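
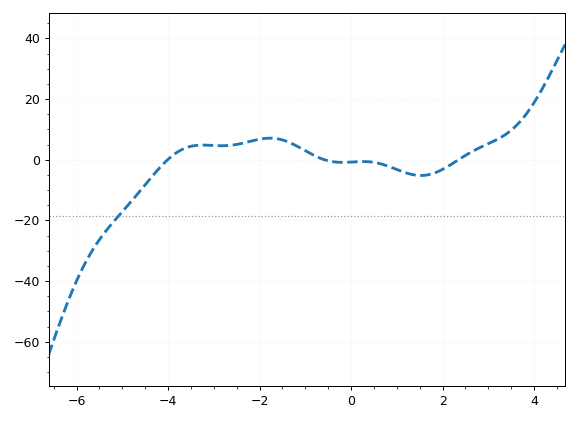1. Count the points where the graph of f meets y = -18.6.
1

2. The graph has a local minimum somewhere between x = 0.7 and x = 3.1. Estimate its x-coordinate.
1.53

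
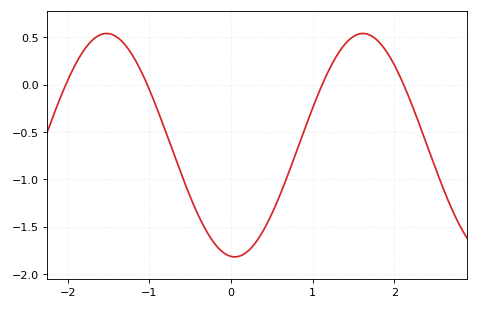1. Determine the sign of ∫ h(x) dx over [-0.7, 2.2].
negative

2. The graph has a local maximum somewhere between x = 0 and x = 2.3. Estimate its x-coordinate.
1.6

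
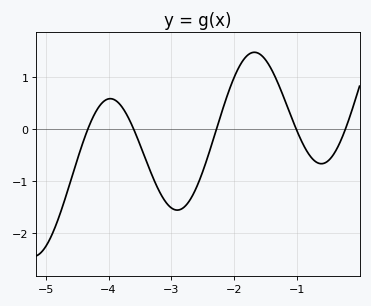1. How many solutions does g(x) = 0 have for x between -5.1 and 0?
5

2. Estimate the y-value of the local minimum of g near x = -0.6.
-0.663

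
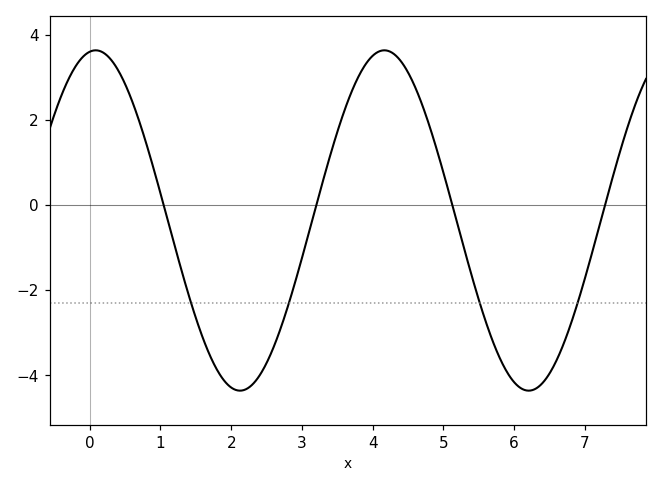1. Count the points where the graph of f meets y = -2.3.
4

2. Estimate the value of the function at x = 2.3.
-4.2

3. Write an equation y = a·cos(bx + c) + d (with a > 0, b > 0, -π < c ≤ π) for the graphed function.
y = 4cos(1.5x - 0.13) - 0.36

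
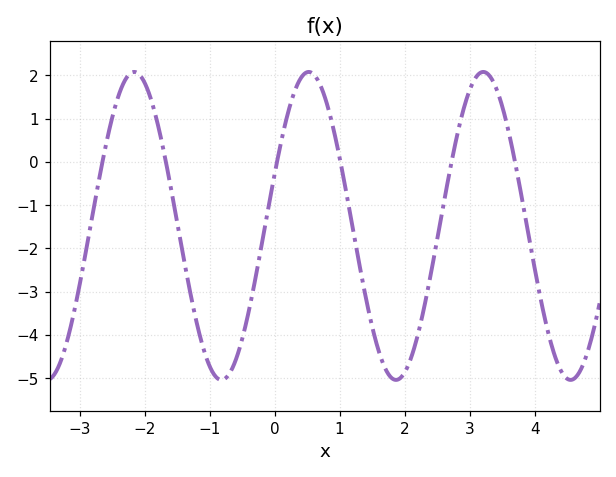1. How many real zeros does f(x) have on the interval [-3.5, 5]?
6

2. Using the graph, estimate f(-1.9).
1.4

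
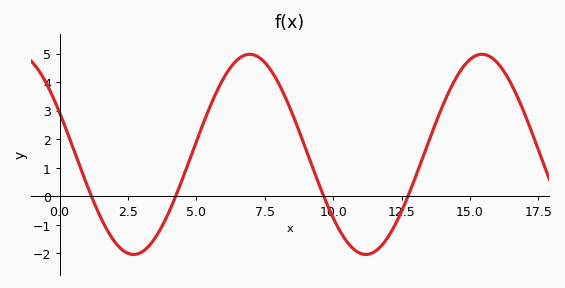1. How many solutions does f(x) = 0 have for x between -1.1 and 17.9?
4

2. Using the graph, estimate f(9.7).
-0.1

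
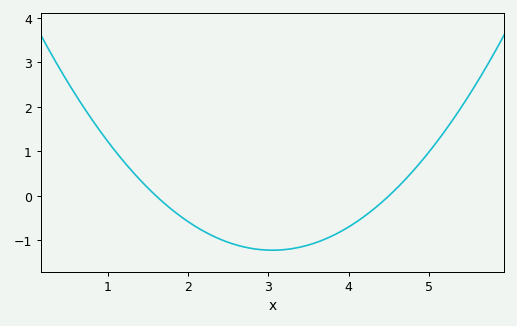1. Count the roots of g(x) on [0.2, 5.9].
2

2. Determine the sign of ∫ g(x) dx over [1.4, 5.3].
negative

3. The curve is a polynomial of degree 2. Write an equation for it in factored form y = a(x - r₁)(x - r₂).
y = 0.58(x - 1.6)(x - 4.5)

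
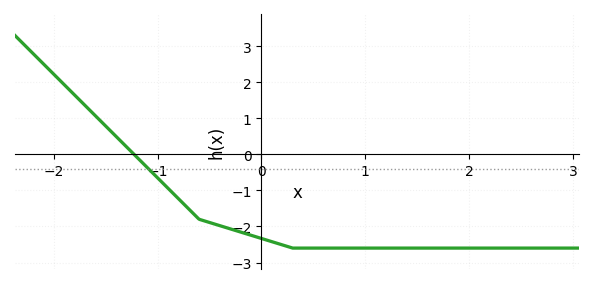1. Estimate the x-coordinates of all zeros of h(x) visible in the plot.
-1.23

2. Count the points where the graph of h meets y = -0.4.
1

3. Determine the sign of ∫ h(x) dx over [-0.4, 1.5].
negative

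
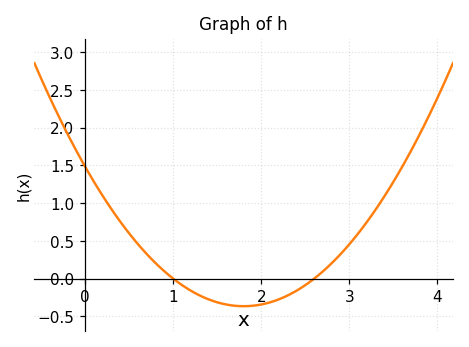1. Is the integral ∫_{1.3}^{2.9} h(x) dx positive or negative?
negative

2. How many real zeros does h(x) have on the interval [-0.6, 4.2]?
2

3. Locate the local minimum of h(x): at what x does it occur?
1.8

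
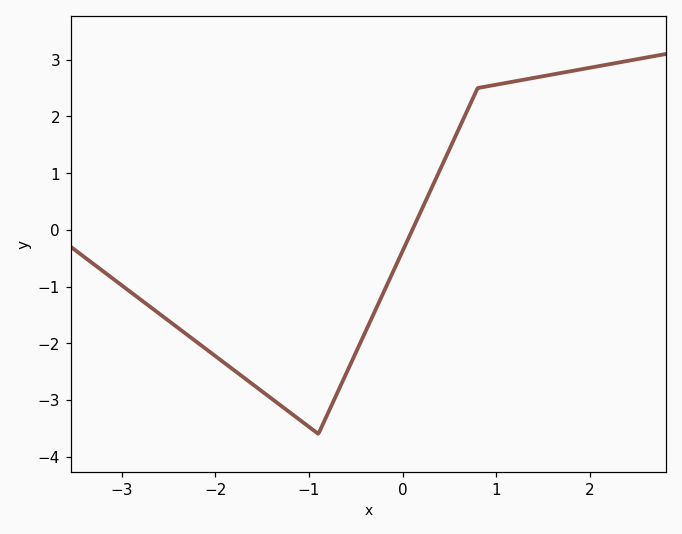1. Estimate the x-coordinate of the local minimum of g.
-0.901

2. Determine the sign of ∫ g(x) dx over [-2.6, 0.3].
negative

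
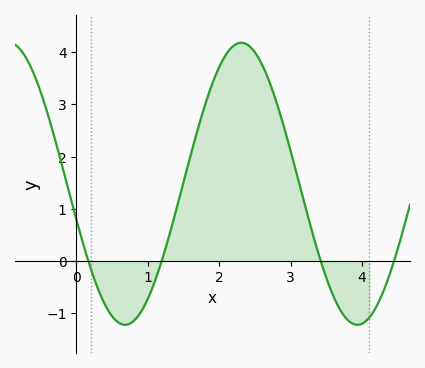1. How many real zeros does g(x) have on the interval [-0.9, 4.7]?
4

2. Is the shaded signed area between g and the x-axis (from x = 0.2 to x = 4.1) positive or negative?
positive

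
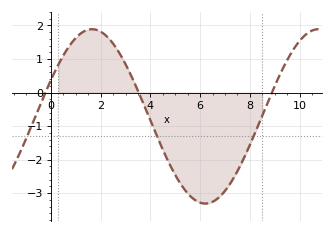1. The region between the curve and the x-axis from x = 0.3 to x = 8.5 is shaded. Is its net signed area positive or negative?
negative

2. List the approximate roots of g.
-0.2, 3.6, 8.8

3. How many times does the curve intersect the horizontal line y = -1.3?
3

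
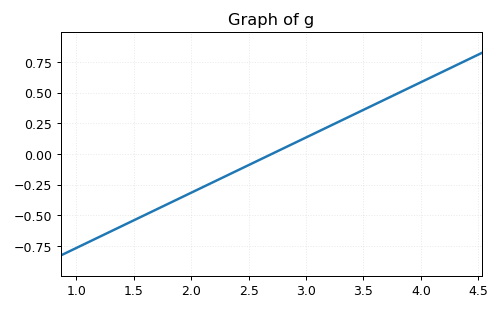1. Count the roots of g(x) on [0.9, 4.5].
1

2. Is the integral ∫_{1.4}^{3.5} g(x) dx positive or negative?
negative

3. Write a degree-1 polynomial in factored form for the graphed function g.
y = 0.45(x - 2.7)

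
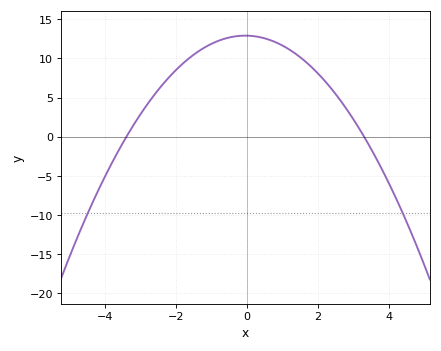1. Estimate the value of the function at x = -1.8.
9.5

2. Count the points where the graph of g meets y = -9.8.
2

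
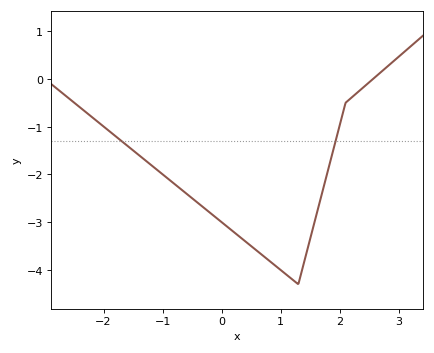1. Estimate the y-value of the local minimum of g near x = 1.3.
-4.3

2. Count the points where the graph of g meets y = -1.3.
2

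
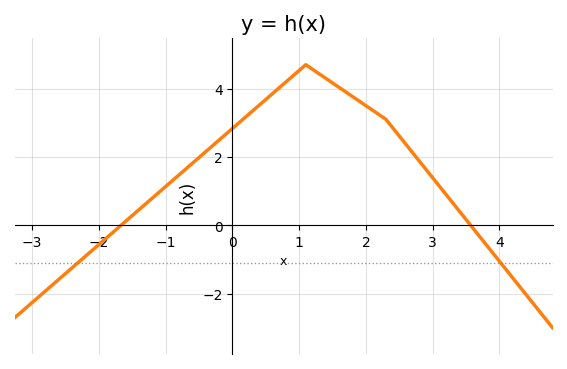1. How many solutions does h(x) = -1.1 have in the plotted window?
2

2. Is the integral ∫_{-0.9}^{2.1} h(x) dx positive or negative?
positive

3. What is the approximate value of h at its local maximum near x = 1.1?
4.7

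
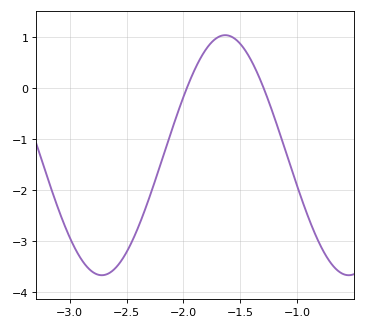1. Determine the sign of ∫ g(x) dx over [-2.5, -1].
negative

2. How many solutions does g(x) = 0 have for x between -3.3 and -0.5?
2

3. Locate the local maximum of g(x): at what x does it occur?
-1.65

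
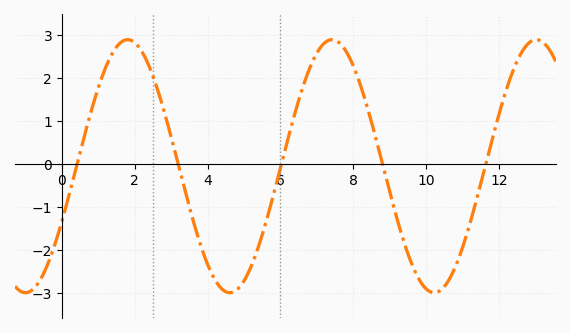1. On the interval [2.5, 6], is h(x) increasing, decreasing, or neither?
neither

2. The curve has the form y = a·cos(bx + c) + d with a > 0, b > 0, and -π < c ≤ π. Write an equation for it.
y = 2.94cos(1.1x - 2) - 0.05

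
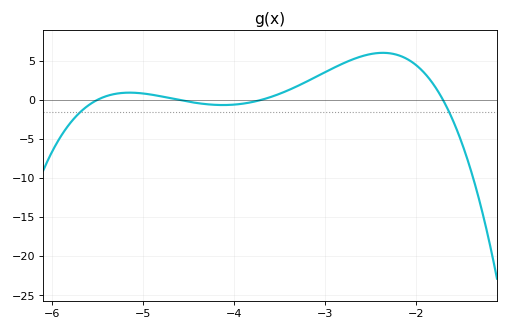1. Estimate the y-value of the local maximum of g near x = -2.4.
6.03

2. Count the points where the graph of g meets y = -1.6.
2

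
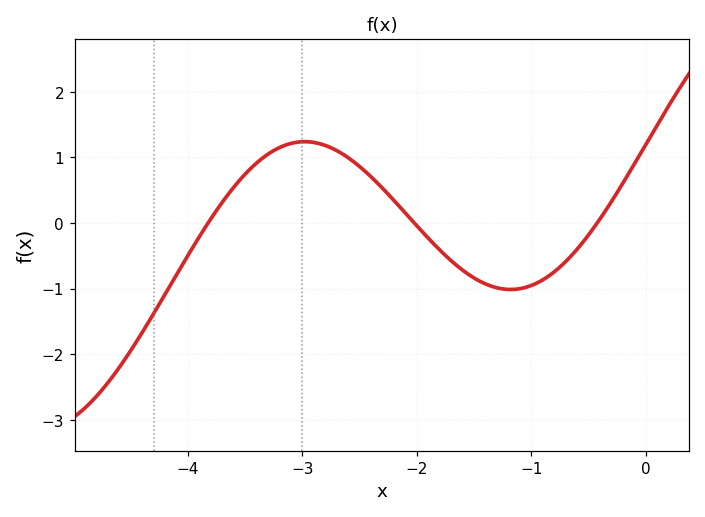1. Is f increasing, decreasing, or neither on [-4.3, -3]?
increasing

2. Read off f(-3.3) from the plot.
1.05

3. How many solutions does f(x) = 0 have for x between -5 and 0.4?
3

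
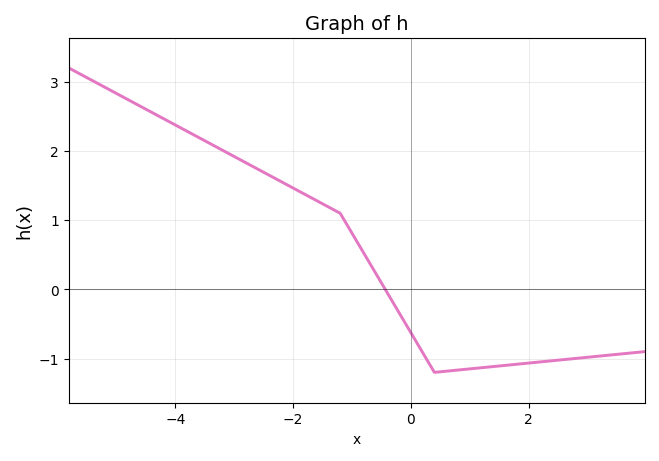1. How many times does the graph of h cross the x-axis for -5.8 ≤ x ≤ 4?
1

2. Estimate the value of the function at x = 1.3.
-1.12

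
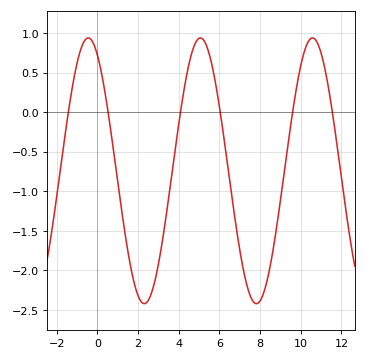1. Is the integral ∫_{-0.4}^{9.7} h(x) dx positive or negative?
negative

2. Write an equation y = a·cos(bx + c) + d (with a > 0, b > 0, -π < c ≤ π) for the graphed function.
y = 1.68cos(1.1x + 0.51) - 0.74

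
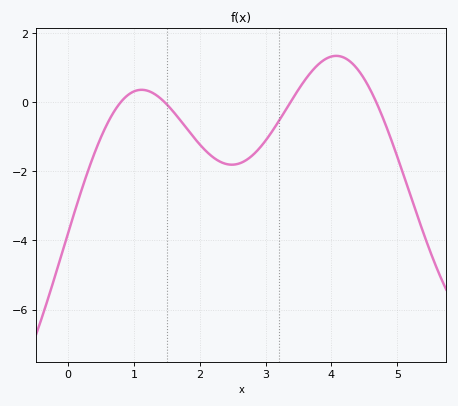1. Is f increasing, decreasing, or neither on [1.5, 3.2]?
neither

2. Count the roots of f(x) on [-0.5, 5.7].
4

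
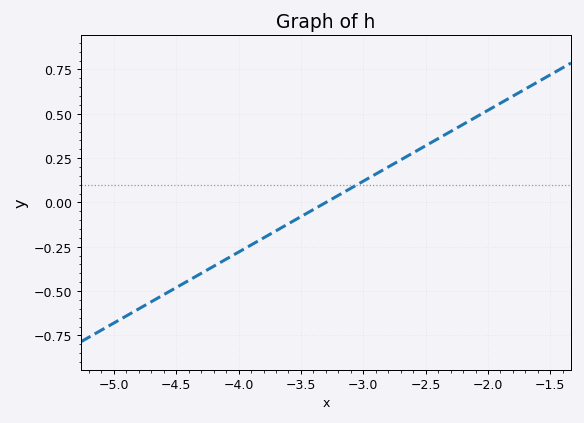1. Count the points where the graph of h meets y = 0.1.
1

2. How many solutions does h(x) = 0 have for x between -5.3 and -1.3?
1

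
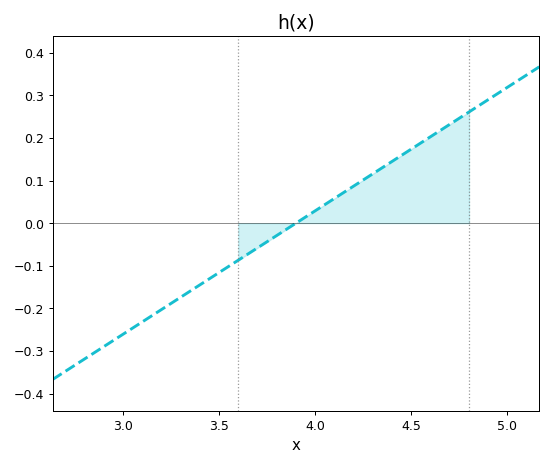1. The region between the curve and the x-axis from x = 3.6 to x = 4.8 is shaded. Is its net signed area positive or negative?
positive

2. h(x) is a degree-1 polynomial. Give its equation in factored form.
y = 0.29(x - 3.9)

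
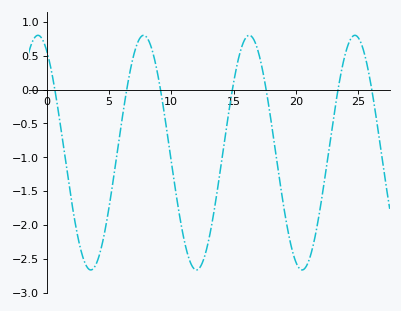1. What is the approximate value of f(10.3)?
-1.44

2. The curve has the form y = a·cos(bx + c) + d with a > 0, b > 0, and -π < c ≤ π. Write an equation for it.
y = 1.73cos(0.74x + 0.532) - 0.93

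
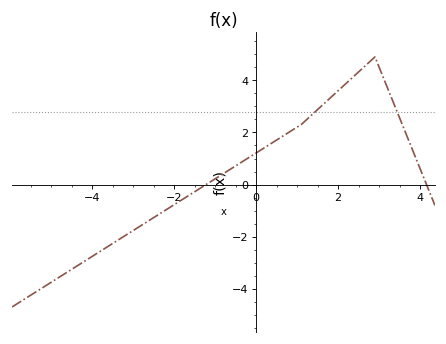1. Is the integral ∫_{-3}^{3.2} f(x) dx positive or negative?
positive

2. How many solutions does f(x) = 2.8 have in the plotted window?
2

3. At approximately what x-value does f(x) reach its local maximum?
2.9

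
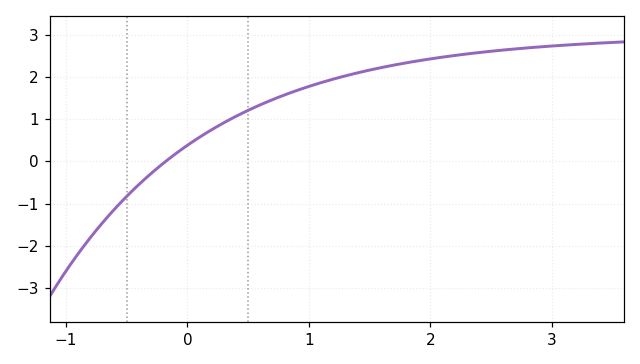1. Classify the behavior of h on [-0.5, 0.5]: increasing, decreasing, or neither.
increasing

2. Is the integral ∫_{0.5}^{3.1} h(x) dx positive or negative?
positive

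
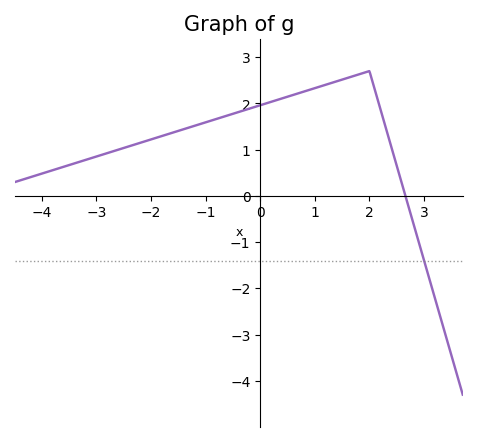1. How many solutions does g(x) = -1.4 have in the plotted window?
1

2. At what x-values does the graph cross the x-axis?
2.66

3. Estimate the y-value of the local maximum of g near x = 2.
2.7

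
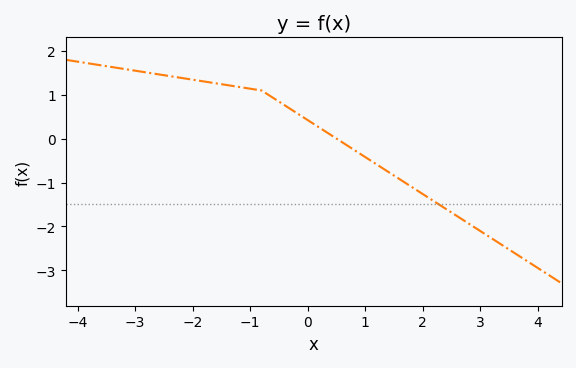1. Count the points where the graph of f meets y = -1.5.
1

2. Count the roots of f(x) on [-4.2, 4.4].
1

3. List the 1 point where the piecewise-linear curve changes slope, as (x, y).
(-0.8, 1.1)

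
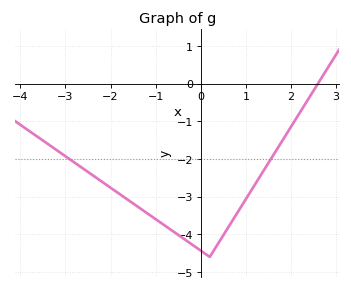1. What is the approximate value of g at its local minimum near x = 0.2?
-4.6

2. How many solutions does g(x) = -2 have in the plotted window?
2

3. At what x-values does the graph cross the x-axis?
2.6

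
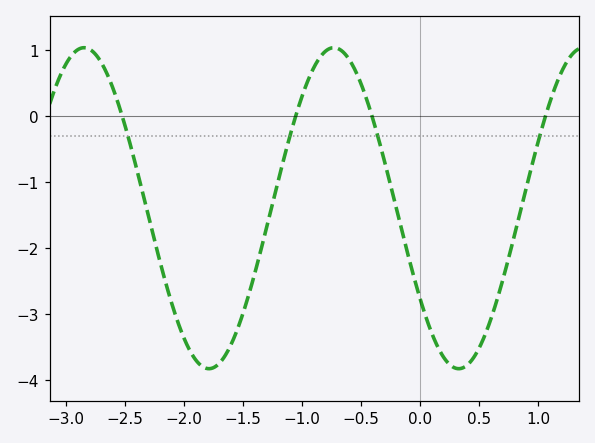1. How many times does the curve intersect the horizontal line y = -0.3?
4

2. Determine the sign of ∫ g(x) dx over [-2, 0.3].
negative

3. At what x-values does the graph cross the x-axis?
-2.5, -1.1, -0.4, 1.1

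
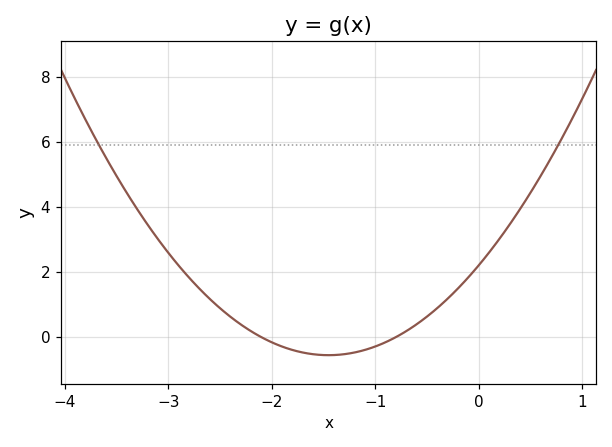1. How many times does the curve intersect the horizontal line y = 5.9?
2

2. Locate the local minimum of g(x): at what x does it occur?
-1.45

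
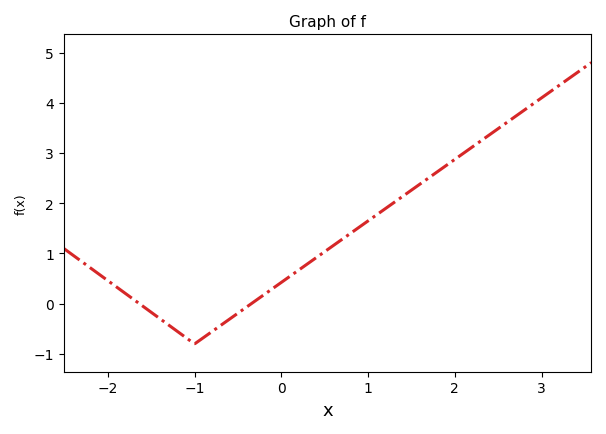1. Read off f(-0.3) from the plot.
0.1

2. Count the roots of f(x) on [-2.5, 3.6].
2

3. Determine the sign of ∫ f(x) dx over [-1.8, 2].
positive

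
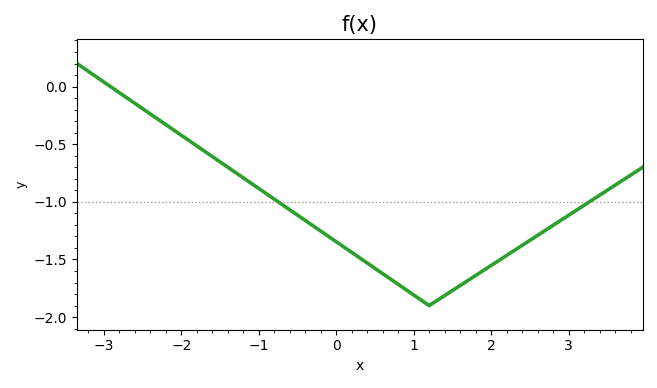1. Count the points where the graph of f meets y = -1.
2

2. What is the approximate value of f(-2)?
-0.423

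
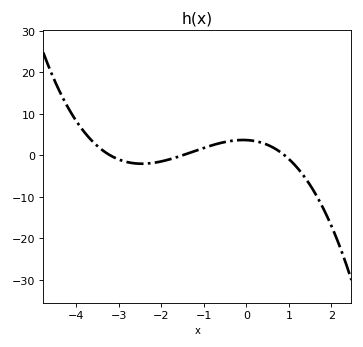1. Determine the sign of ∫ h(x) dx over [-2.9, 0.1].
positive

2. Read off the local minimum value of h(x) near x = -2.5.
-2.03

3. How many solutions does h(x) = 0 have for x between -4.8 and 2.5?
3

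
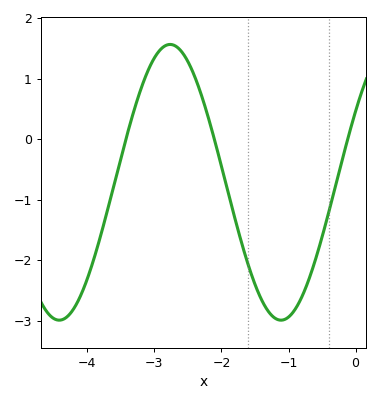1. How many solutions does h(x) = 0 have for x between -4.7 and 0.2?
3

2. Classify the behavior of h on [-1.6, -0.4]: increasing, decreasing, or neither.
neither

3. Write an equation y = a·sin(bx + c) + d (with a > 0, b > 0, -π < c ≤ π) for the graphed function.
y = 2.28sin(1.9x + 0.542) - 0.71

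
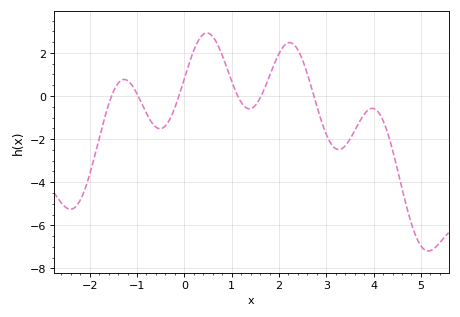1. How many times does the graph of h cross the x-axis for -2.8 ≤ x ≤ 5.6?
6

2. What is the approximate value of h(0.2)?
2.11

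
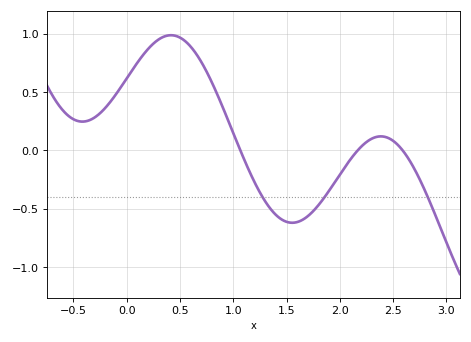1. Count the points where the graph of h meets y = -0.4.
3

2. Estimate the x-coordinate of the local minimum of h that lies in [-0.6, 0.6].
-0.417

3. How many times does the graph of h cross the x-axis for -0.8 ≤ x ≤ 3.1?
3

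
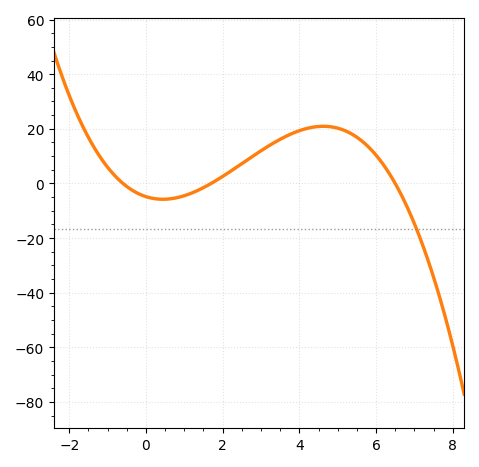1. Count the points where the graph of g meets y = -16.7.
1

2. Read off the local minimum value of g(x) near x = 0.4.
-6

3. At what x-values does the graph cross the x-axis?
-0.6, 1.8, 6.4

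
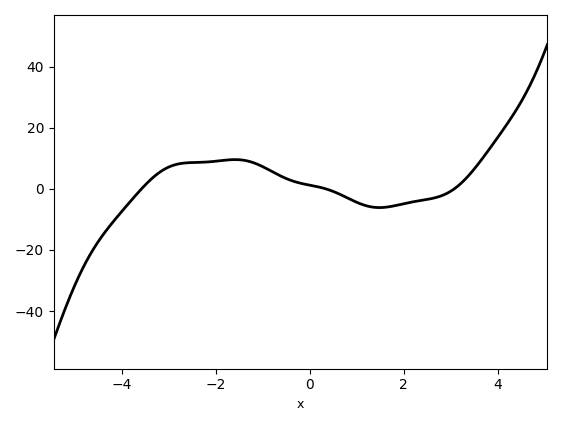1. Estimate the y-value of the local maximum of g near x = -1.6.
10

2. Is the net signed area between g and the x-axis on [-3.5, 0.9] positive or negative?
positive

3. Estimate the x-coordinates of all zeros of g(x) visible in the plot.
-3.6, 0.4, 3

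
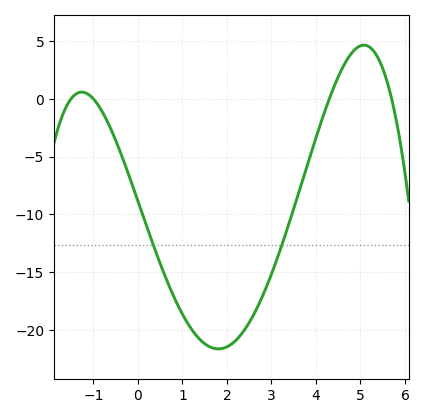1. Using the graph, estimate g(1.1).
-19.3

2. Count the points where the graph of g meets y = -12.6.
2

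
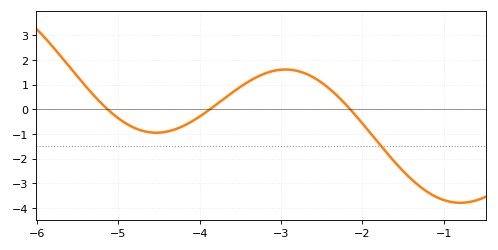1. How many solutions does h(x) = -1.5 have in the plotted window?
1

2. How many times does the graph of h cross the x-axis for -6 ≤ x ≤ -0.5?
3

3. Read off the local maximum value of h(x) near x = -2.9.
1.6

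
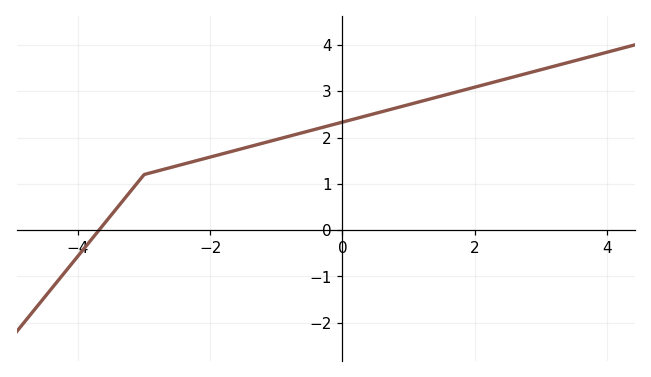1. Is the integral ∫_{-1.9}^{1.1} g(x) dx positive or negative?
positive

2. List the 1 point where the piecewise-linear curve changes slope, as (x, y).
(-3, 1.2)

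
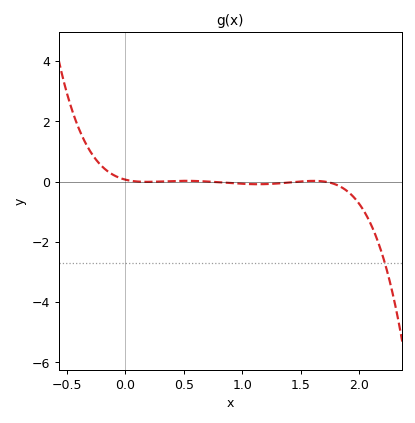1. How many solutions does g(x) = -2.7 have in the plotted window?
1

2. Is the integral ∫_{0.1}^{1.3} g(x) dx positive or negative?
negative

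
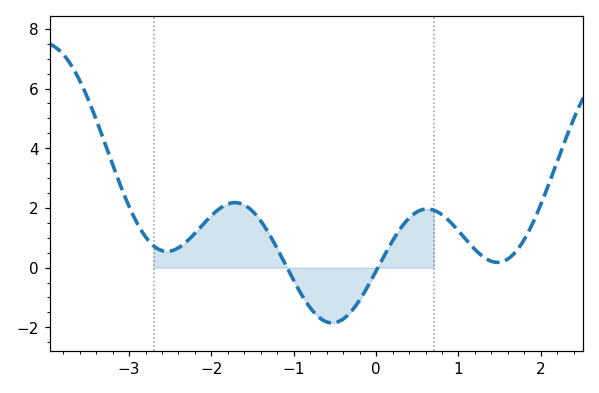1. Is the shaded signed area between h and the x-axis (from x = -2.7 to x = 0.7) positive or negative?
positive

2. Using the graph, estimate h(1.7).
0.6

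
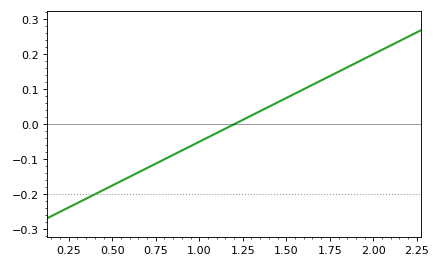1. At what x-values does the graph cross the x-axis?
1.2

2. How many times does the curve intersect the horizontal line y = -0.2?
1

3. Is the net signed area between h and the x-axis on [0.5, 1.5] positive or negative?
negative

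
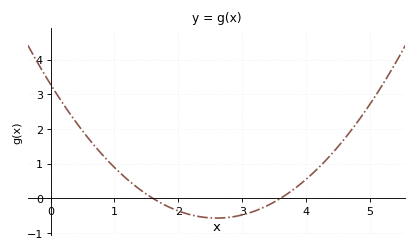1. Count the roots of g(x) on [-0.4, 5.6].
2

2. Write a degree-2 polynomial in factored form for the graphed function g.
y = 0.57(x - 1.6)(x - 3.6)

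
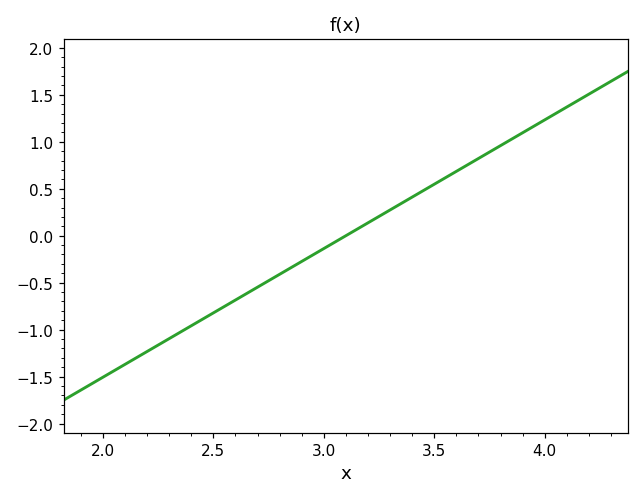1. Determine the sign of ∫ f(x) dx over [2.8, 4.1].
positive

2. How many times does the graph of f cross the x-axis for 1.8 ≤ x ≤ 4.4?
1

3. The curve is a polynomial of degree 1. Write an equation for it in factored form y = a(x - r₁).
y = 1.37(x - 3.1)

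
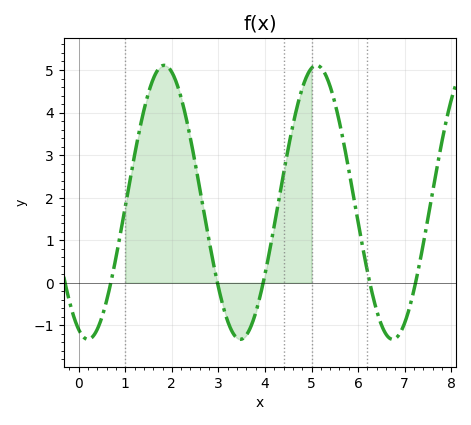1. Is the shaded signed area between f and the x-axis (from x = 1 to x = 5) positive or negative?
positive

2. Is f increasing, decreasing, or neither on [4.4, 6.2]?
neither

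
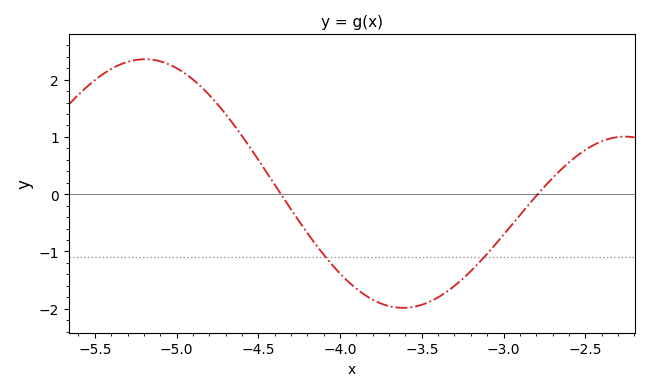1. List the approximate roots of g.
-4.36, -2.79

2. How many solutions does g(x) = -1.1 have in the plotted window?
2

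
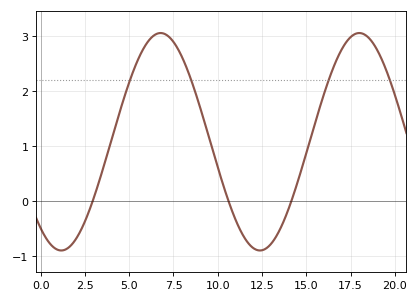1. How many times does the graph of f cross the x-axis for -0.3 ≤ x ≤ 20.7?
3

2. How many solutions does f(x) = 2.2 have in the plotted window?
4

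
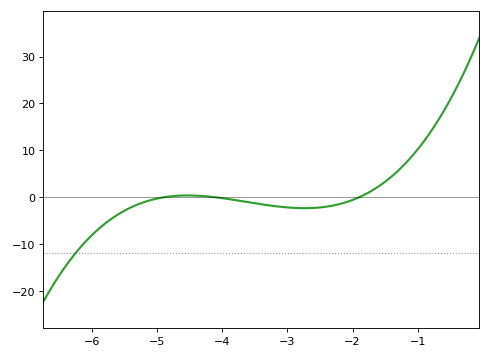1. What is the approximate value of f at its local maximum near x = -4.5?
0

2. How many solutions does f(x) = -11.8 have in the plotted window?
1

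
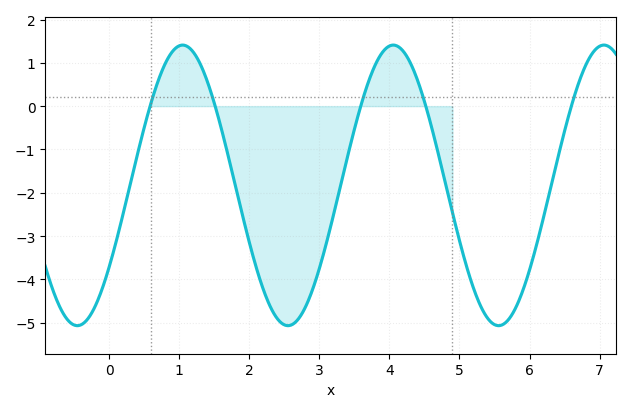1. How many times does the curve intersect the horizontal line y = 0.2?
5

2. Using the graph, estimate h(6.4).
-1.22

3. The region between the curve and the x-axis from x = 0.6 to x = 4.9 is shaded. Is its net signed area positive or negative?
negative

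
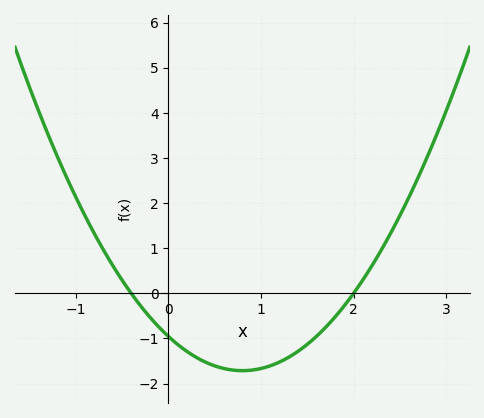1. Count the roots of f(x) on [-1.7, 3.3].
2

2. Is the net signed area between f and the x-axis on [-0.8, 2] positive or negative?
negative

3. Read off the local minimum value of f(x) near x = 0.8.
-1.71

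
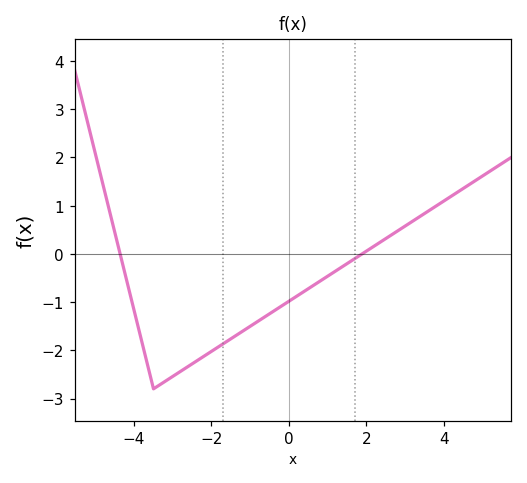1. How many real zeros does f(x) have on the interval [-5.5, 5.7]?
2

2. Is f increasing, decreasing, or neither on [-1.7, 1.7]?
increasing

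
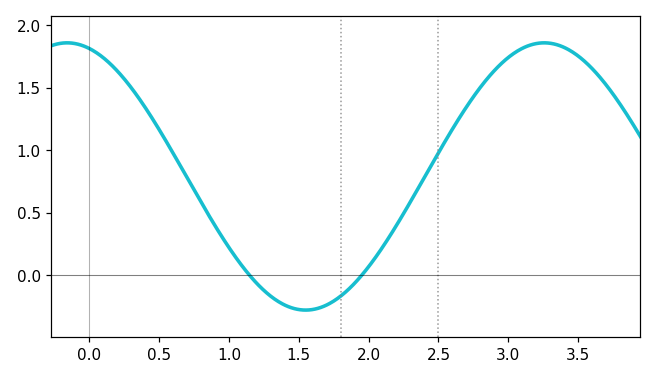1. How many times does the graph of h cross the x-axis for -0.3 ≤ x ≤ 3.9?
2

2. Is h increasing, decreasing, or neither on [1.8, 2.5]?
increasing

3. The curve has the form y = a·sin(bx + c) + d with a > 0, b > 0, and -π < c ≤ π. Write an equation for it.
y = 1.07sin(1.84x + 1.86) + 0.79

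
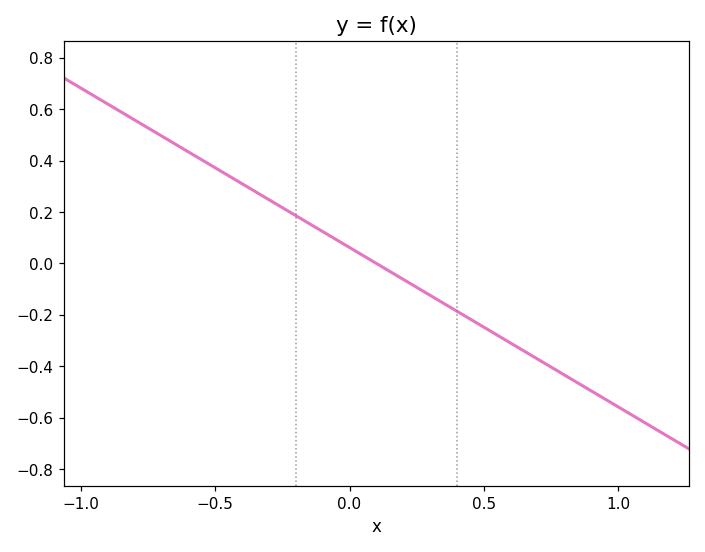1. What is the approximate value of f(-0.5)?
0.38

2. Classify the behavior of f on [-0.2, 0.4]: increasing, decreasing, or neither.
decreasing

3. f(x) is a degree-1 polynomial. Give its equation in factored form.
y = -0.62(x - 0.1)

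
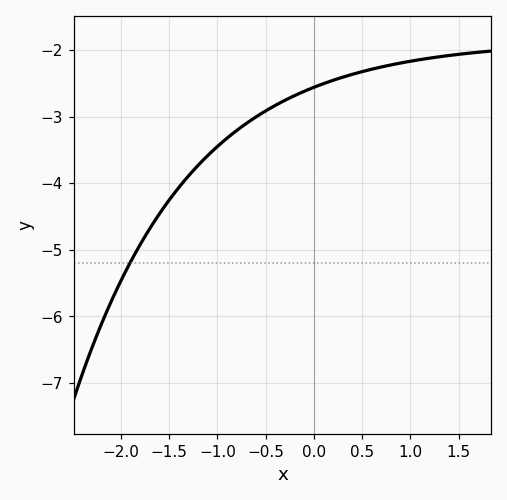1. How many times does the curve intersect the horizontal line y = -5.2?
1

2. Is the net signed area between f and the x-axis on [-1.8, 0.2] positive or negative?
negative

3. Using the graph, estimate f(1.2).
-2.1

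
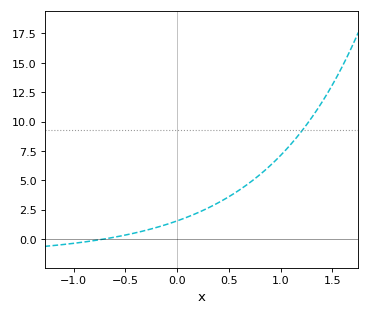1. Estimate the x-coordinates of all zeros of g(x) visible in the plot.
-0.7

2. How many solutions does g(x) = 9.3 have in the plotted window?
1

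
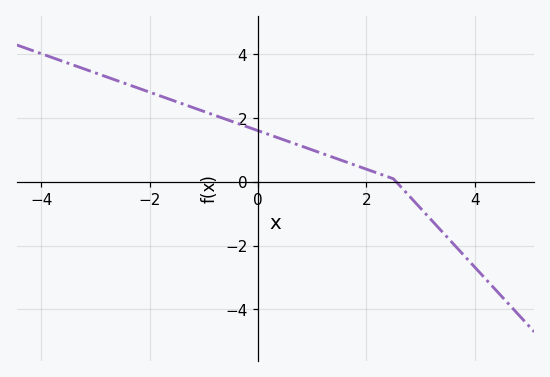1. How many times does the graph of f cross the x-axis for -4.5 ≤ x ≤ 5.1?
1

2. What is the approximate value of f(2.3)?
0.2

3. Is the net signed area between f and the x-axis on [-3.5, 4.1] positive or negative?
positive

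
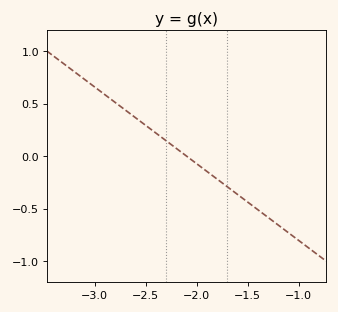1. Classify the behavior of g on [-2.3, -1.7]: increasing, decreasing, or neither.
decreasing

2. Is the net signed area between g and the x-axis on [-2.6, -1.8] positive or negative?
positive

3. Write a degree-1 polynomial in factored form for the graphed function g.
y = -0.73(x + 2.1)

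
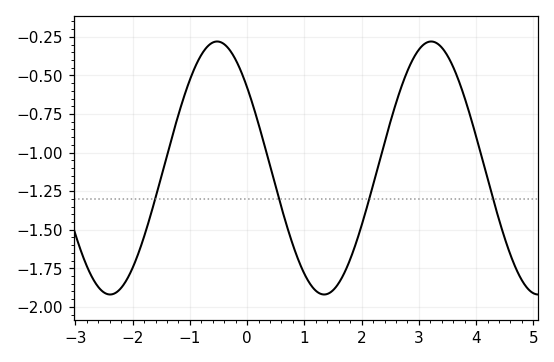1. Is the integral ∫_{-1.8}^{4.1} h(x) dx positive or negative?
negative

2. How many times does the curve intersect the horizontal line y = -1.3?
4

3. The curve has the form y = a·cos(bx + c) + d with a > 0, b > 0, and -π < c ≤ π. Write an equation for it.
y = 0.82cos(1.7x + 0.88) - 1.1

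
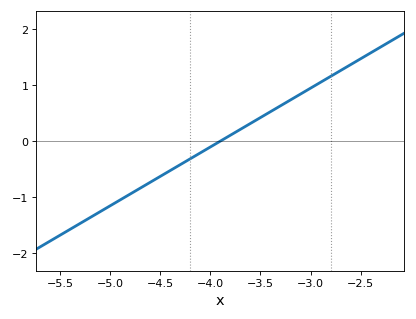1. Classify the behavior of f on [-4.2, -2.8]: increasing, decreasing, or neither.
increasing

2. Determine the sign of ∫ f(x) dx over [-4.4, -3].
positive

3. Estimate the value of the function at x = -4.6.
-0.7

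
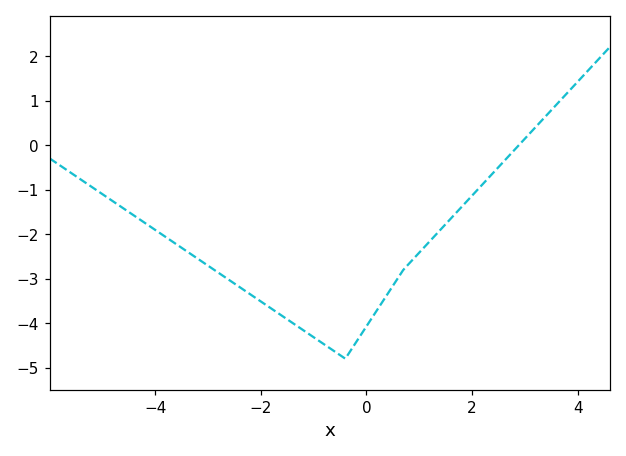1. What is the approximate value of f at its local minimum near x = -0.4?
-4.8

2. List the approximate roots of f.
2.8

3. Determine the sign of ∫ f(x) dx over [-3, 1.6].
negative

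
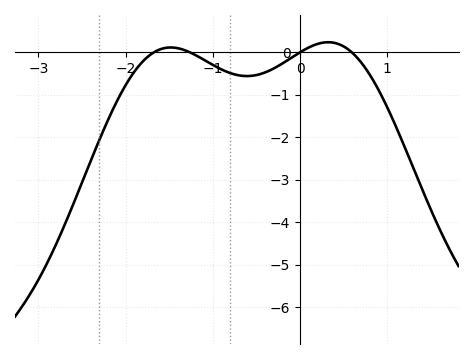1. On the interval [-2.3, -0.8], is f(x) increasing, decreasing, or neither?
neither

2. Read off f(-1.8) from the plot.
-0.209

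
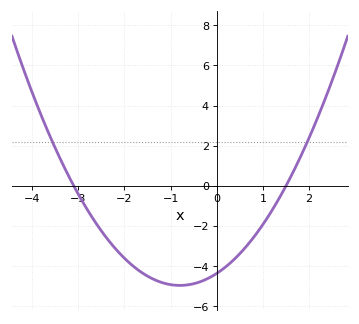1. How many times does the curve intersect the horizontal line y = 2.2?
2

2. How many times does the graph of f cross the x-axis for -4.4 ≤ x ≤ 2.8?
2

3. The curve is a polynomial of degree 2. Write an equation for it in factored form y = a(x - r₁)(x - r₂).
y = 0.94(x + 3.1)(x - 1.5)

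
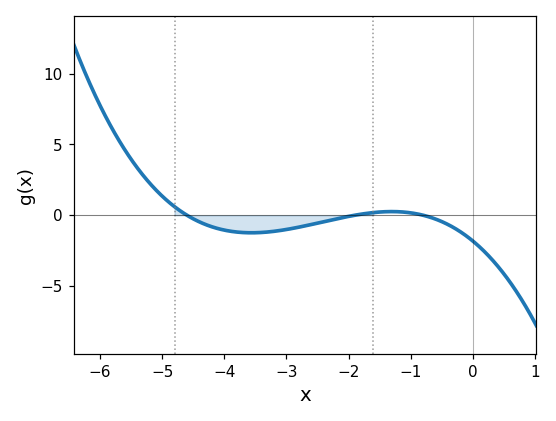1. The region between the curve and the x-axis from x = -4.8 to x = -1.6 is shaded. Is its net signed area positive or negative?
negative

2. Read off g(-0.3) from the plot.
-0.894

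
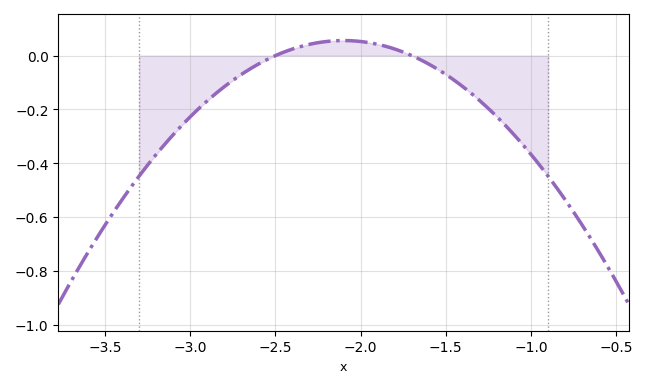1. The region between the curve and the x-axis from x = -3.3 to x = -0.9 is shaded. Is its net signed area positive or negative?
negative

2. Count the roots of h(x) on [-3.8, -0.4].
2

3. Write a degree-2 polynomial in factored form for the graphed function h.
y = -0.35(x + 2.5)(x + 1.7)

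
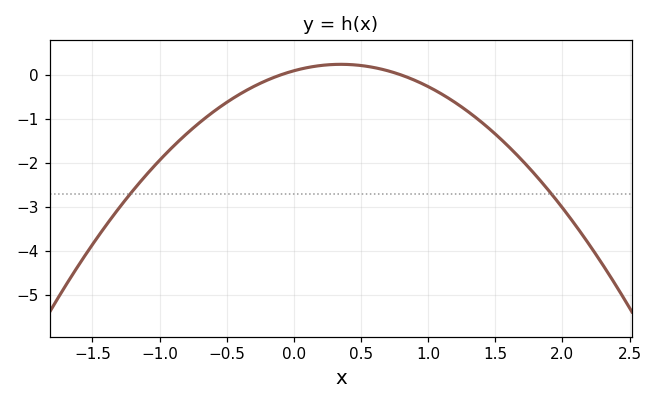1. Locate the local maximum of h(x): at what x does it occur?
0.4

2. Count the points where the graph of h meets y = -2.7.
2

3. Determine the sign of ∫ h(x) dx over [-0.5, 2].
negative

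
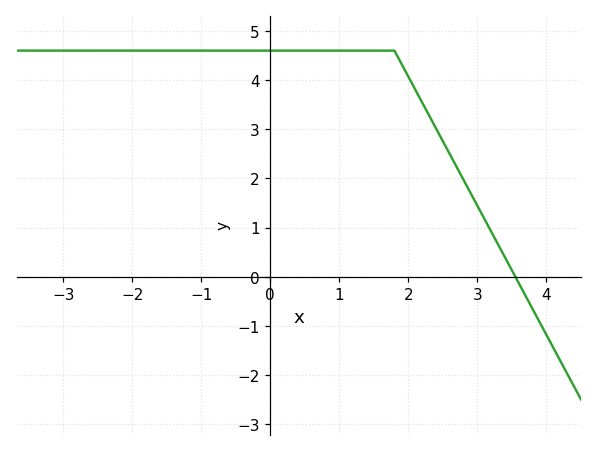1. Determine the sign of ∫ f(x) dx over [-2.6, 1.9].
positive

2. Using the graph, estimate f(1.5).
4.6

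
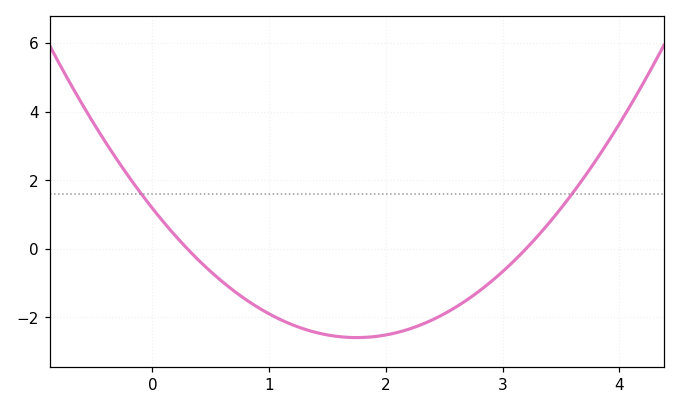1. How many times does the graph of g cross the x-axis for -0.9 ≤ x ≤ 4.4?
2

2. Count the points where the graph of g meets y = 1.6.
2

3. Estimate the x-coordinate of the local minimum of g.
1.7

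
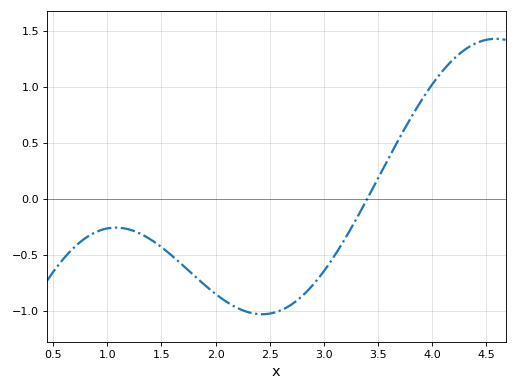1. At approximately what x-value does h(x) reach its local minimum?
2.43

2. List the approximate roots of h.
3.4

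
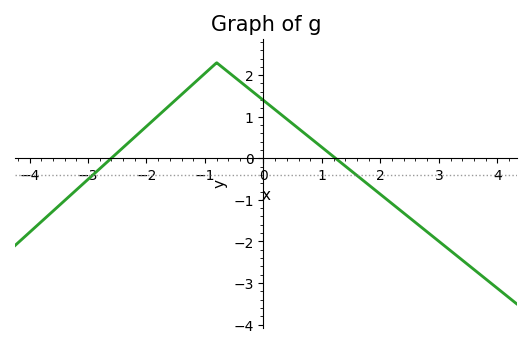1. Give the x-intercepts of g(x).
-2.6, 1.23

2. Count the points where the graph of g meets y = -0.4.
2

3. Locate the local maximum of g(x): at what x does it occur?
-0.801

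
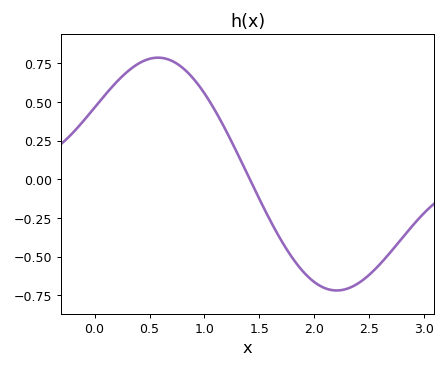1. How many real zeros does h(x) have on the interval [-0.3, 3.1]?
1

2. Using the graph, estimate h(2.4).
-0.68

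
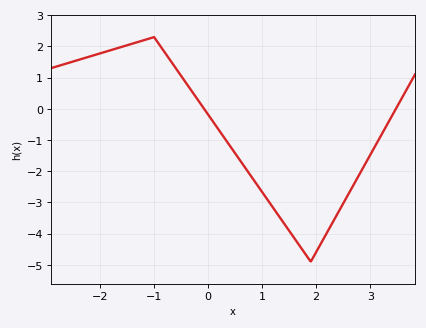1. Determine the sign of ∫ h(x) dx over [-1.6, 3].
negative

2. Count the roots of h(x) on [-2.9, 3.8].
2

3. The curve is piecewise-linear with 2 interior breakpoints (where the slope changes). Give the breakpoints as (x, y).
(-1, 2.3); (1.9, -4.9)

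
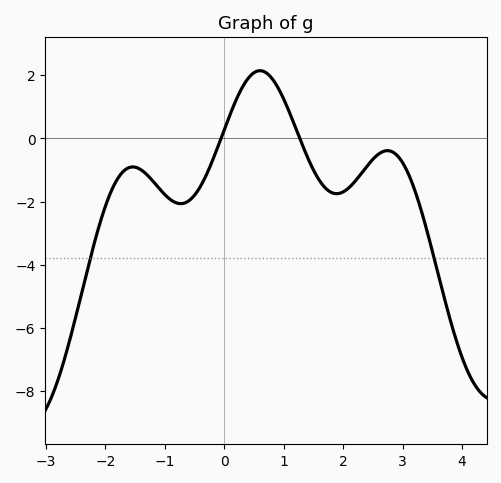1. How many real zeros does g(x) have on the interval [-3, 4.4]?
2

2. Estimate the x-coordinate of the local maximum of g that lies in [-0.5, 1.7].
0.601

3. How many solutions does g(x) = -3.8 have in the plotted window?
2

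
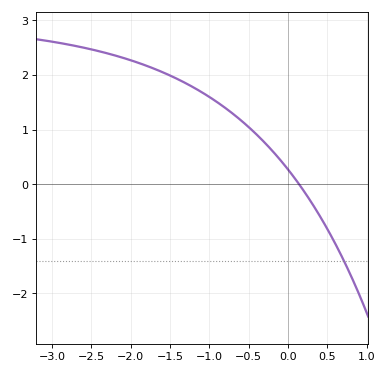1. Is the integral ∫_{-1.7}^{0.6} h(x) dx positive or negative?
positive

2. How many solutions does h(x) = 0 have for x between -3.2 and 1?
1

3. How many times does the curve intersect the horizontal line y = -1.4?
1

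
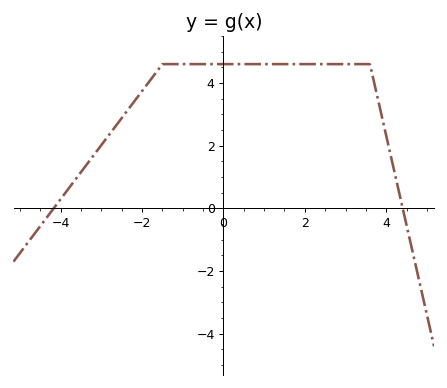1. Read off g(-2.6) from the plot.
2.71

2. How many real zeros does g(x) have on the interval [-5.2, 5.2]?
2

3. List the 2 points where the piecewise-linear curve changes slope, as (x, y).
(-1.5, 4.6); (3.6, 4.6)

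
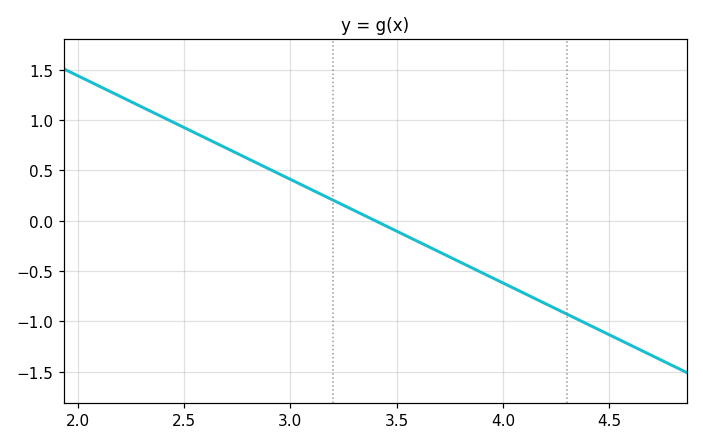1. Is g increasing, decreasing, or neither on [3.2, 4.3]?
decreasing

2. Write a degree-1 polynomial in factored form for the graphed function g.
y = -1.03(x - 3.4)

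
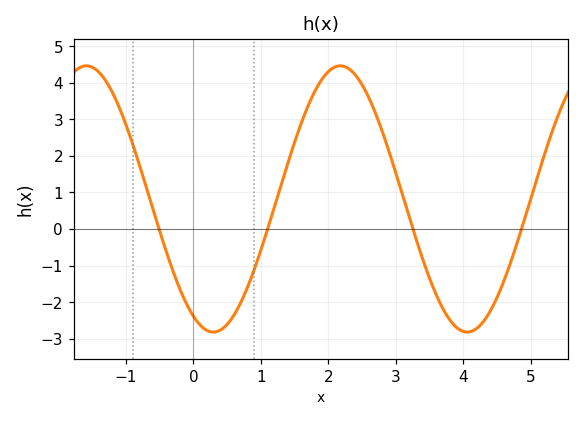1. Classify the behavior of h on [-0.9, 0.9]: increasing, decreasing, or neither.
neither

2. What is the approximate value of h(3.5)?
-1.4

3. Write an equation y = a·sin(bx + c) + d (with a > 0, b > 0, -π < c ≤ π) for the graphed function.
y = 3.64sin(1.7x - 2.1) + 0.82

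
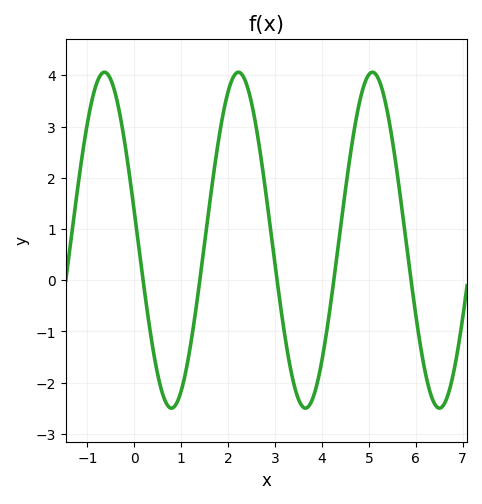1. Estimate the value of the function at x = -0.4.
3.6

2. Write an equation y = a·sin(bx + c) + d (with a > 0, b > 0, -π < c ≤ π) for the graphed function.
y = 3.28sin(2.2x + 3) + 0.78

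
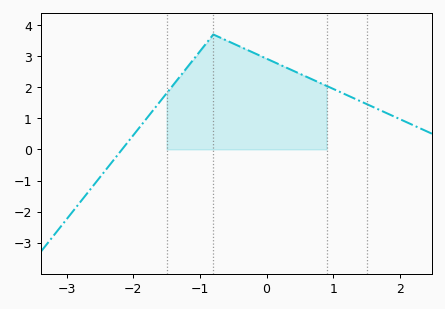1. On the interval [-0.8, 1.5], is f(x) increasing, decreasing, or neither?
decreasing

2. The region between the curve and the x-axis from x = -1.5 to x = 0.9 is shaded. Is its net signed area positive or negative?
positive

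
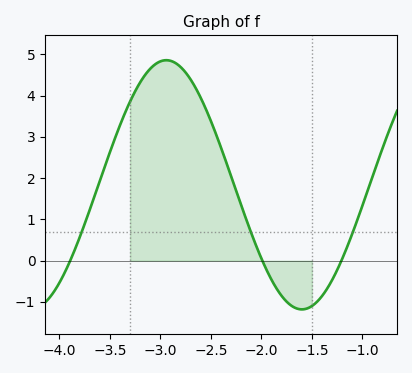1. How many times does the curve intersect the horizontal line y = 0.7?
3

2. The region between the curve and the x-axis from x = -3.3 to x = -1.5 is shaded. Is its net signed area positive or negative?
positive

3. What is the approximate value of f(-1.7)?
-1.1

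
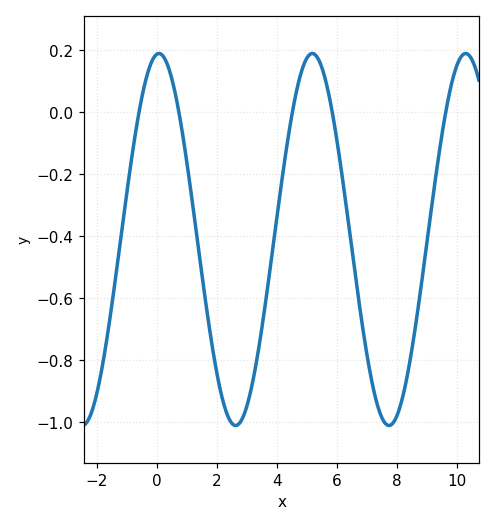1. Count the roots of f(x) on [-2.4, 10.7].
5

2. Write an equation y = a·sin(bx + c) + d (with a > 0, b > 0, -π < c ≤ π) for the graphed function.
y = 0.6sin(1.2x + 1.5) - 0.41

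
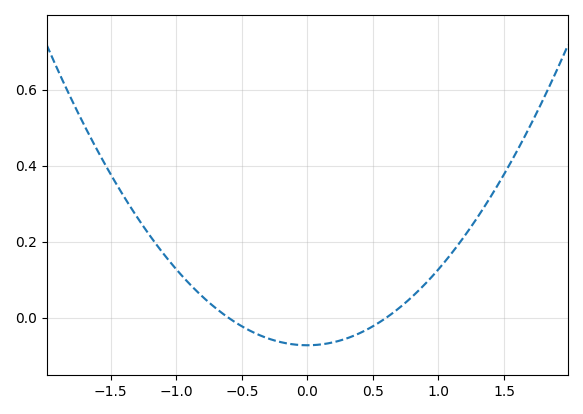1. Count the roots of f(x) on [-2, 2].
2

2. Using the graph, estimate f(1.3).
0.266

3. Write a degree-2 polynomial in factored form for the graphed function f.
y = 0.2(x + 0.6)(x - 0.6)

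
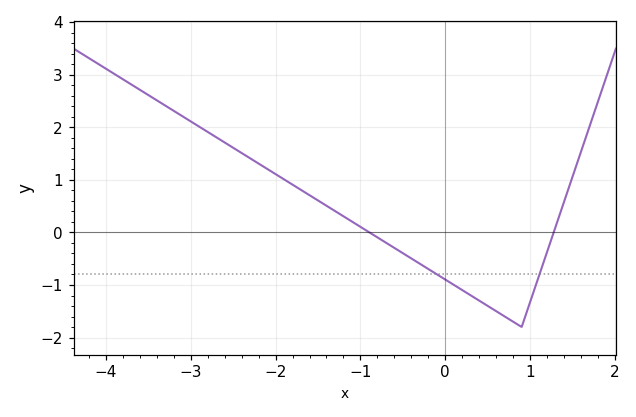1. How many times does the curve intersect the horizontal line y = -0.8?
2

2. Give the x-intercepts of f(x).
-0.9, 1.3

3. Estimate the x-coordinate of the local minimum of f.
0.9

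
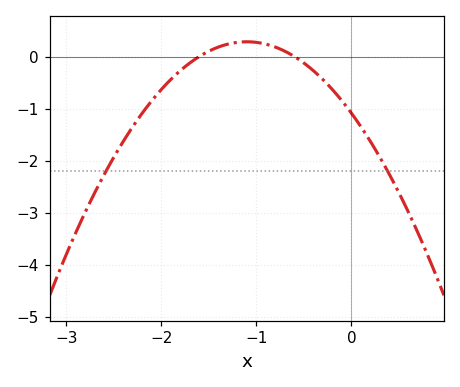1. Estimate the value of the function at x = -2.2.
-1.1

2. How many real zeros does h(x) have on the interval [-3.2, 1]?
2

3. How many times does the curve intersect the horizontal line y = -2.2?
2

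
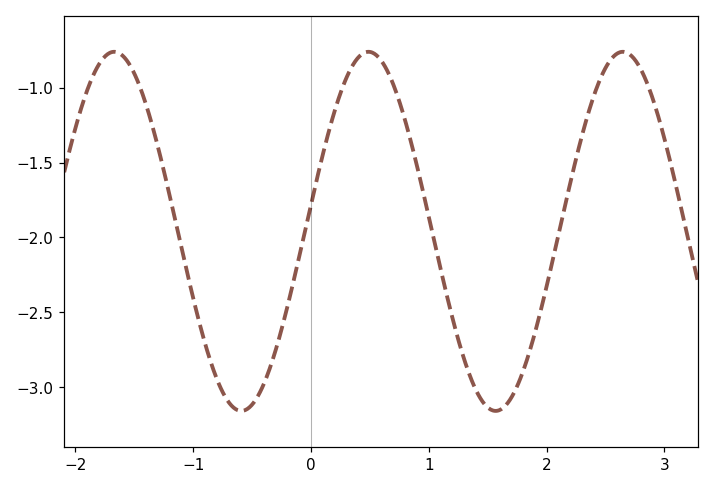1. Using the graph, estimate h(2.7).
-0.774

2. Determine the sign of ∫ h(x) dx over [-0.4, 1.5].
negative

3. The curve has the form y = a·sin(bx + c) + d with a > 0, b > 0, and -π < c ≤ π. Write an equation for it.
y = 1.2sin(2.91x + 0.152) - 1.96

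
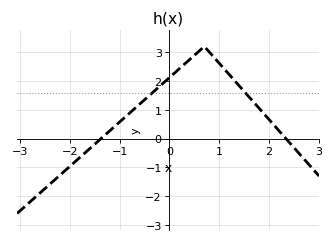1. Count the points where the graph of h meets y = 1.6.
2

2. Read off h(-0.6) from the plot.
1.2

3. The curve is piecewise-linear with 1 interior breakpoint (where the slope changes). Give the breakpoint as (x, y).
(0.7, 3.2)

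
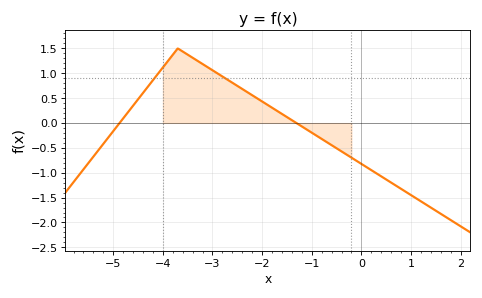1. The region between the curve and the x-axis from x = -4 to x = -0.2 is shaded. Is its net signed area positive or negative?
positive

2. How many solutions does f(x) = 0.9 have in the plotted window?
2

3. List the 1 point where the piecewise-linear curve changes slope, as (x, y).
(-3.7, 1.5)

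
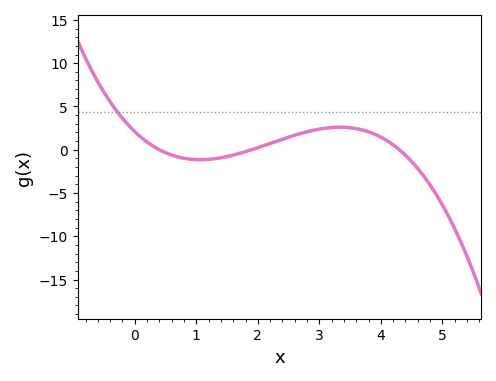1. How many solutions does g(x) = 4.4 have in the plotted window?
1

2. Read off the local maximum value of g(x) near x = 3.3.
2.5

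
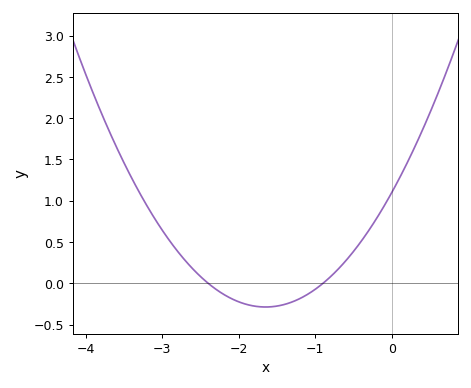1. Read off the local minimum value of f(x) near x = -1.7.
-0.3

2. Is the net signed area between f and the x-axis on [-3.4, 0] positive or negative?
positive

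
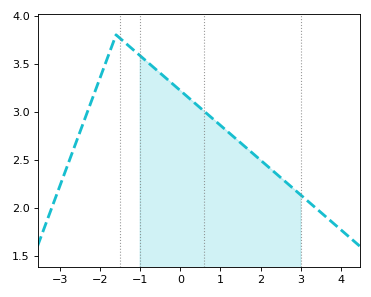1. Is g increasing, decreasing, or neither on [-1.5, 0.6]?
decreasing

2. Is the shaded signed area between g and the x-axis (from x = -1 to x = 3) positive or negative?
positive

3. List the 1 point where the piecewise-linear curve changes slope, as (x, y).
(-1.6, 3.8)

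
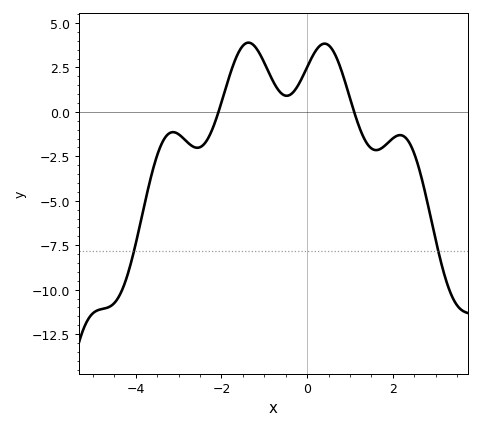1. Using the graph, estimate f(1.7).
-2.09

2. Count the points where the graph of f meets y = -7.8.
2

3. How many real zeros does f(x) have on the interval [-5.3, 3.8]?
2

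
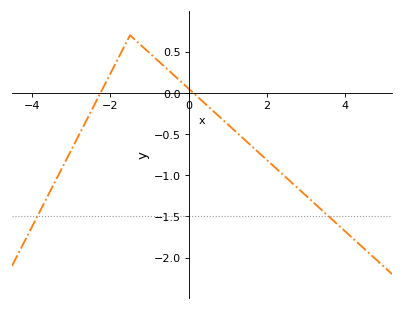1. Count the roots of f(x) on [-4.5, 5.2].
2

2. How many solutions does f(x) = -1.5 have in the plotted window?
2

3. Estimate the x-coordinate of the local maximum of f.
-1.4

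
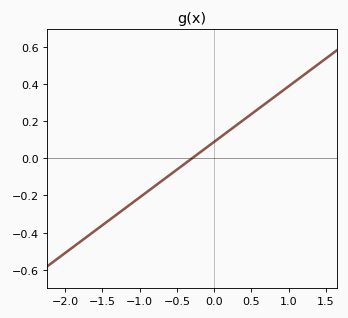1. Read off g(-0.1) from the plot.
0.06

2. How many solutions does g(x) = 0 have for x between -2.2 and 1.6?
1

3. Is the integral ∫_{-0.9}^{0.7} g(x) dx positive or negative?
positive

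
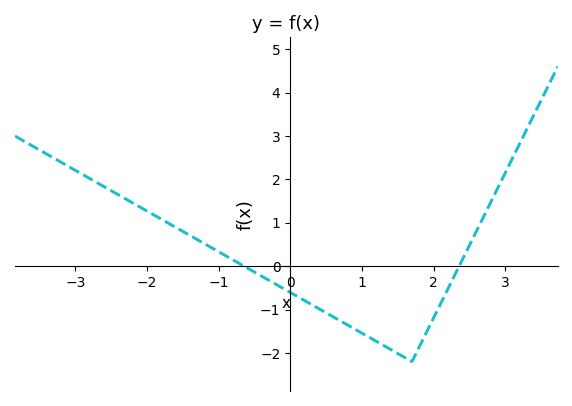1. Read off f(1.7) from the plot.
-2.2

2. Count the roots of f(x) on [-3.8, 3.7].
2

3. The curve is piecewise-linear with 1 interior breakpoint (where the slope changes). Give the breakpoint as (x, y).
(1.7, -2.2)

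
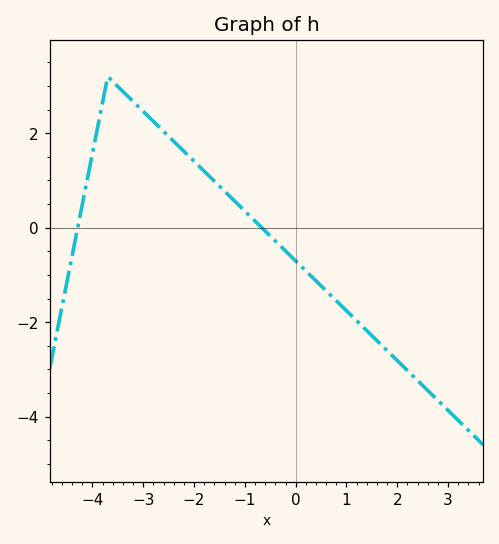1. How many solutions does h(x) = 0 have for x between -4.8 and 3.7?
2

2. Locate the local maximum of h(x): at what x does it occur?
-3.7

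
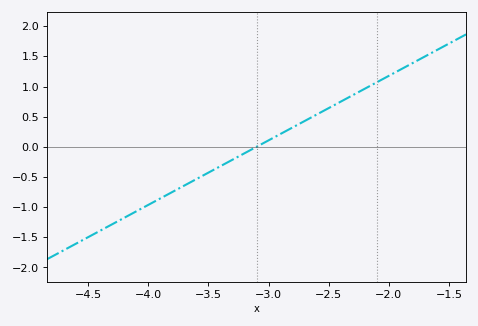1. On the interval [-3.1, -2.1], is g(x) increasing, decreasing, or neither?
increasing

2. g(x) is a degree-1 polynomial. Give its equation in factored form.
y = 1.07(x + 3.1)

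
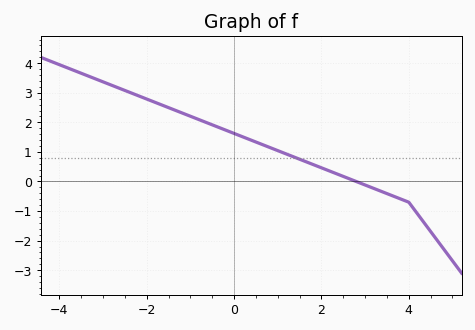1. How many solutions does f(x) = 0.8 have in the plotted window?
1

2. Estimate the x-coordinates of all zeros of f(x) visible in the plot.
2.8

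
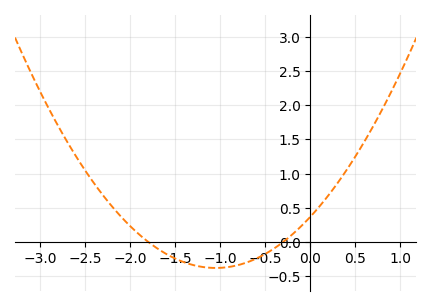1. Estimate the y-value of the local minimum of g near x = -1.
-0.4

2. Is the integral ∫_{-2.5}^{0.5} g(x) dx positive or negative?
positive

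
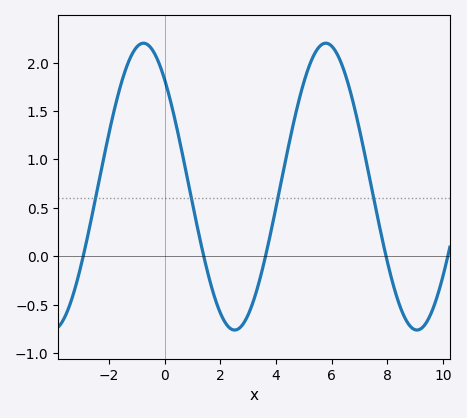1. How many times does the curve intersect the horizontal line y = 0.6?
4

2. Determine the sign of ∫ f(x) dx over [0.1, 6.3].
positive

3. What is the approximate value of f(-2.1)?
1.15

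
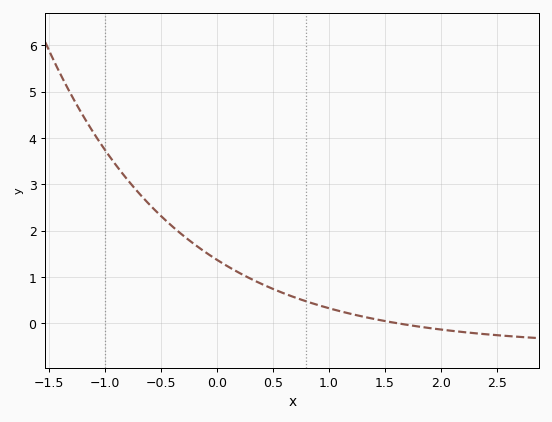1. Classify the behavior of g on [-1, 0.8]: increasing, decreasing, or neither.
decreasing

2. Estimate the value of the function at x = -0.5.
2.3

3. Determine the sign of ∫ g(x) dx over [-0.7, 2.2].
positive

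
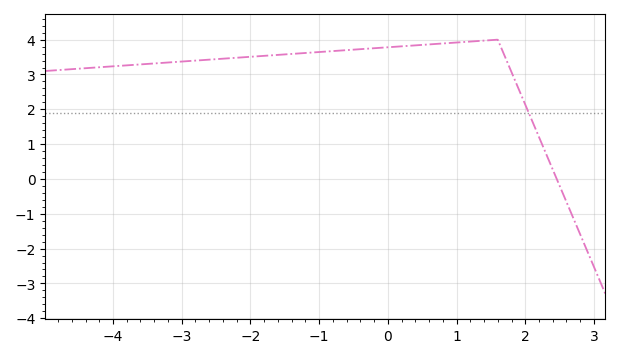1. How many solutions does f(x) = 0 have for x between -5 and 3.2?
1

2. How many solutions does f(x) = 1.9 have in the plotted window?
1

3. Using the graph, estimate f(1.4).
3.97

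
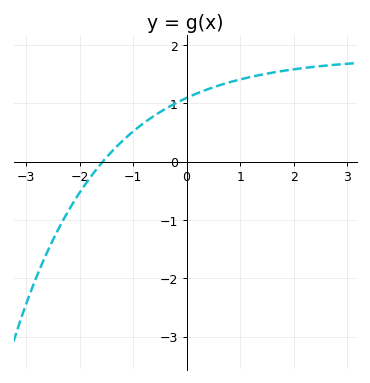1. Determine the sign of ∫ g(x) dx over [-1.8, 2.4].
positive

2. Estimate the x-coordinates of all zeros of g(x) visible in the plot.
-1.56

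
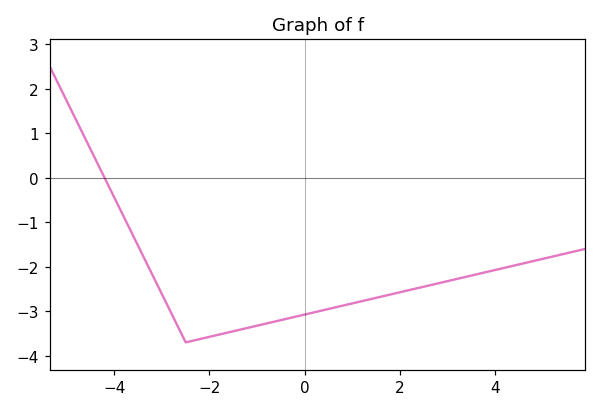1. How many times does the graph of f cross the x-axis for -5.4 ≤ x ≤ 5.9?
1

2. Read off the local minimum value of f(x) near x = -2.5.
-3.7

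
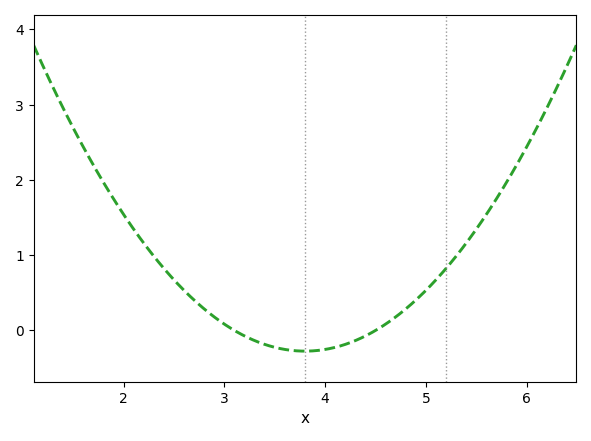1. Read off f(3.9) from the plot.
-0.269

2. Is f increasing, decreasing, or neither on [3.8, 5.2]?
increasing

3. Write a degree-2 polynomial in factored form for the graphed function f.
y = 0.56(x - 3.1)(x - 4.5)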